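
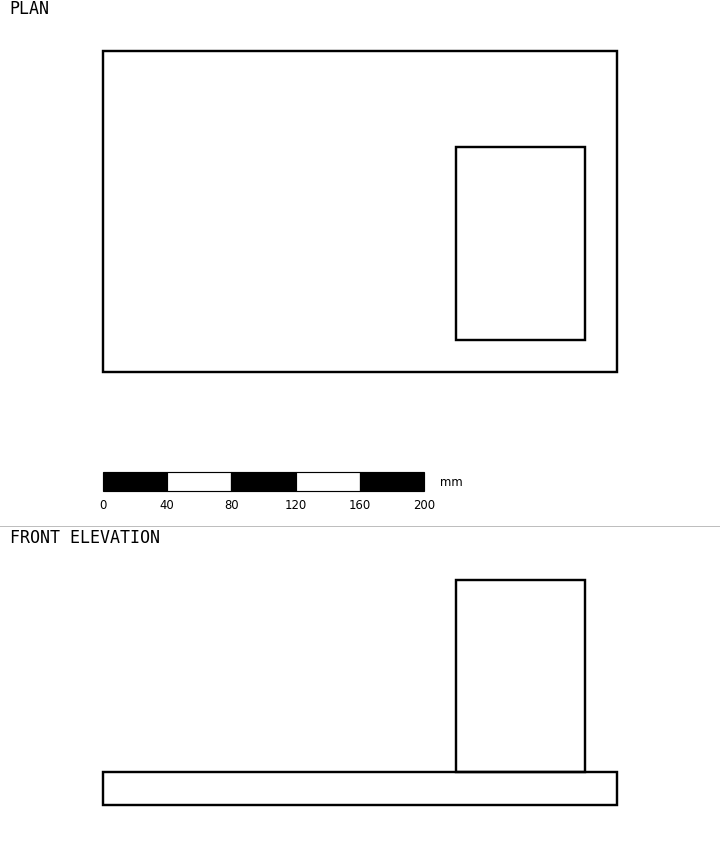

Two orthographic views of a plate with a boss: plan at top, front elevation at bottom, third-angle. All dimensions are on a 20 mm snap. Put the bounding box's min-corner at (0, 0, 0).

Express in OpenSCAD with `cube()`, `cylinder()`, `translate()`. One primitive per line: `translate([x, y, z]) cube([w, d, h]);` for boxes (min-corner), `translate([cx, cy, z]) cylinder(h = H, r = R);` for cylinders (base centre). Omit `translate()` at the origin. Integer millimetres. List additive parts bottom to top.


cube([320, 200, 20]);
translate([220, 20, 20]) cube([80, 120, 120]);


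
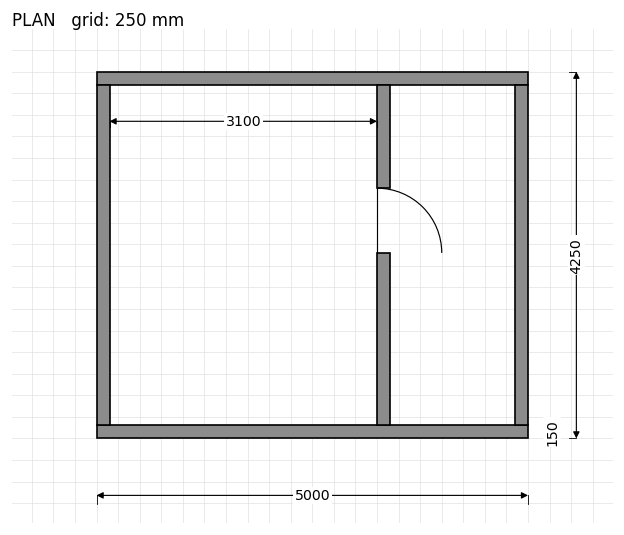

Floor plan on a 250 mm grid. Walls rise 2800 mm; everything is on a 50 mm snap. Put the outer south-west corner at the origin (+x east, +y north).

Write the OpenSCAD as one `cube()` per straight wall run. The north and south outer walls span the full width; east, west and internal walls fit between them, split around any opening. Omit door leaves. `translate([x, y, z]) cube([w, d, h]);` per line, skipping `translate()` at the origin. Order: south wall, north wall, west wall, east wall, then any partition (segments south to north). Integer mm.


cube([5000, 150, 2800]);
translate([0, 4100, 0]) cube([5000, 150, 2800]);
translate([0, 150, 0]) cube([150, 3950, 2800]);
translate([4850, 150, 0]) cube([150, 3950, 2800]);
translate([3250, 150, 0]) cube([150, 2000, 2800]);
translate([3250, 2900, 0]) cube([150, 1200, 2800]);


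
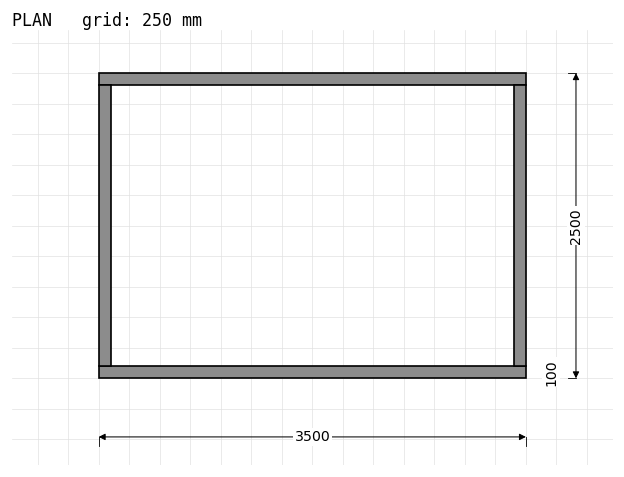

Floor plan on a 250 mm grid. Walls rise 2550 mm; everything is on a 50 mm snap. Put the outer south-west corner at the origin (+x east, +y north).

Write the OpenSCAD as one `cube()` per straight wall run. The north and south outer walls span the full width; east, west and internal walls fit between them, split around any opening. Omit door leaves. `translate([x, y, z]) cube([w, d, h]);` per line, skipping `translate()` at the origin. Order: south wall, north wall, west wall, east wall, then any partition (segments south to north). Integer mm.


cube([3500, 100, 2550]);
translate([0, 2400, 0]) cube([3500, 100, 2550]);
translate([0, 100, 0]) cube([100, 2300, 2550]);
translate([3400, 100, 0]) cube([100, 2300, 2550]);


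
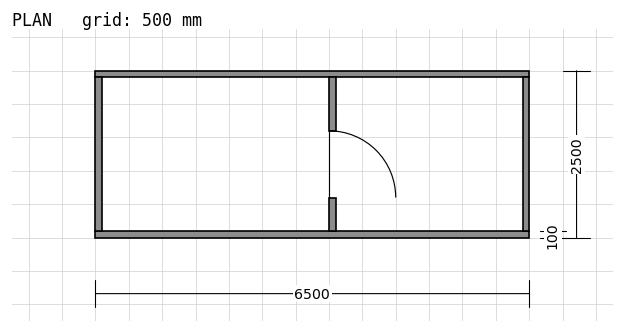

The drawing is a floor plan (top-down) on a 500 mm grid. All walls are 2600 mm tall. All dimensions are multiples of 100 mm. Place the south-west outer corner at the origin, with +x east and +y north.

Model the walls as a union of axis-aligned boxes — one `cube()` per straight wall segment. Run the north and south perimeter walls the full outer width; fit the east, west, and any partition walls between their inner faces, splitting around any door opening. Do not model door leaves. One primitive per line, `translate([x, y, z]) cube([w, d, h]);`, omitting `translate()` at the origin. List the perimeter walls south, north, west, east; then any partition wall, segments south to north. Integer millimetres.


cube([6500, 100, 2600]);
translate([0, 2400, 0]) cube([6500, 100, 2600]);
translate([0, 100, 0]) cube([100, 2300, 2600]);
translate([6400, 100, 0]) cube([100, 2300, 2600]);
translate([3500, 100, 0]) cube([100, 500, 2600]);
translate([3500, 1600, 0]) cube([100, 800, 2600]);


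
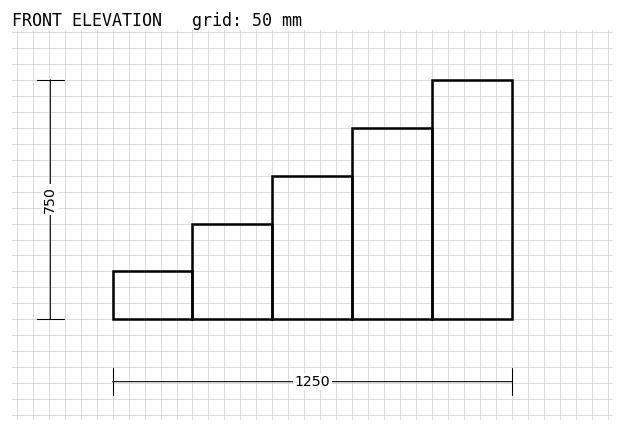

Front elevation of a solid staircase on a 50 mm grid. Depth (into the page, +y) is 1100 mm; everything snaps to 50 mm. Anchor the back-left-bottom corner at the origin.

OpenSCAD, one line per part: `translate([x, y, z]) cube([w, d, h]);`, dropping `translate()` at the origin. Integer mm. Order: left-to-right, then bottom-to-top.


cube([250, 1100, 150]);
translate([250, 0, 0]) cube([250, 1100, 300]);
translate([500, 0, 0]) cube([250, 1100, 450]);
translate([750, 0, 0]) cube([250, 1100, 600]);
translate([1000, 0, 0]) cube([250, 1100, 750]);


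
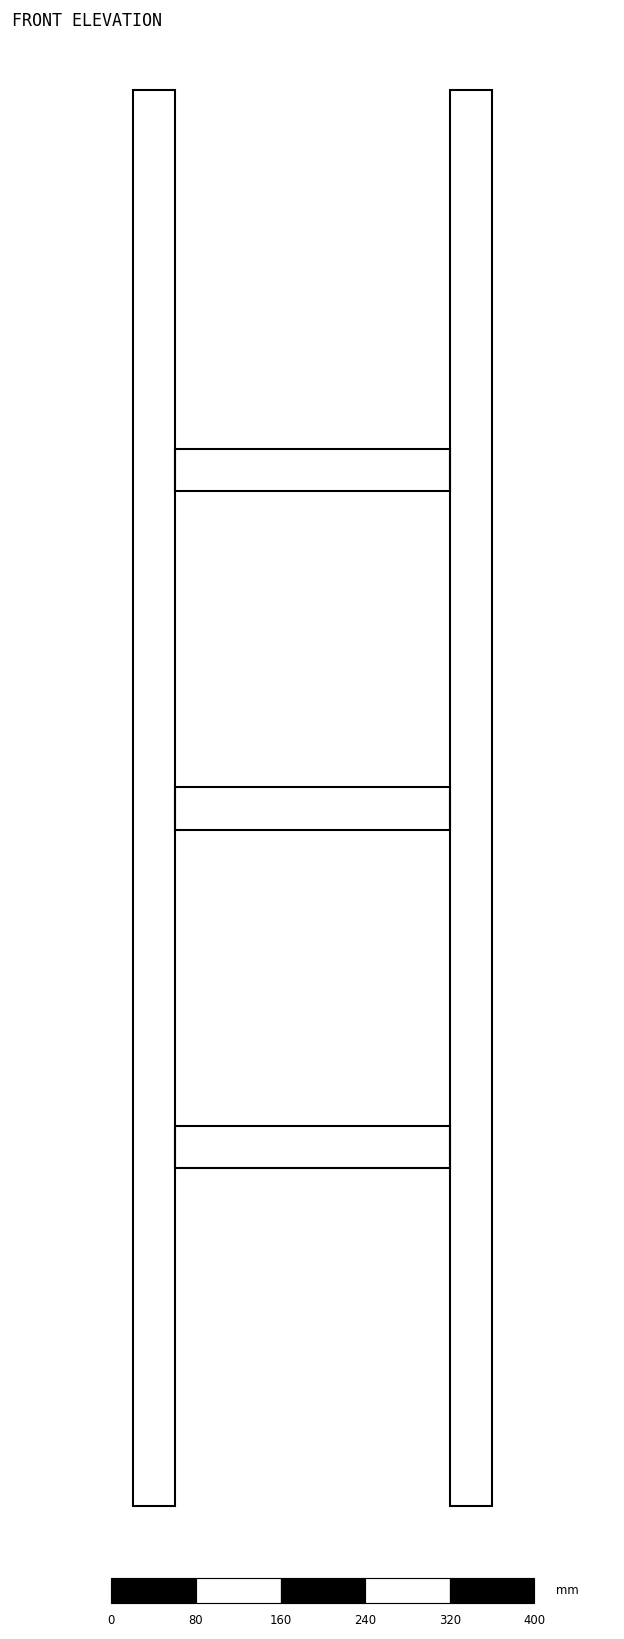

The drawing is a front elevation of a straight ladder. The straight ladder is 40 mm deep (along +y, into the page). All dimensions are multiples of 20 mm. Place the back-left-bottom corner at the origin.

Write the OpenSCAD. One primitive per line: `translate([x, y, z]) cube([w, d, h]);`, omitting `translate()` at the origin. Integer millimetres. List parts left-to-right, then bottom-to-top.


cube([40, 40, 1340]);
translate([40, 0, 320]) cube([260, 40, 40]);
translate([40, 0, 640]) cube([260, 40, 40]);
translate([40, 0, 960]) cube([260, 40, 40]);
translate([300, 0, 0]) cube([40, 40, 1340]);


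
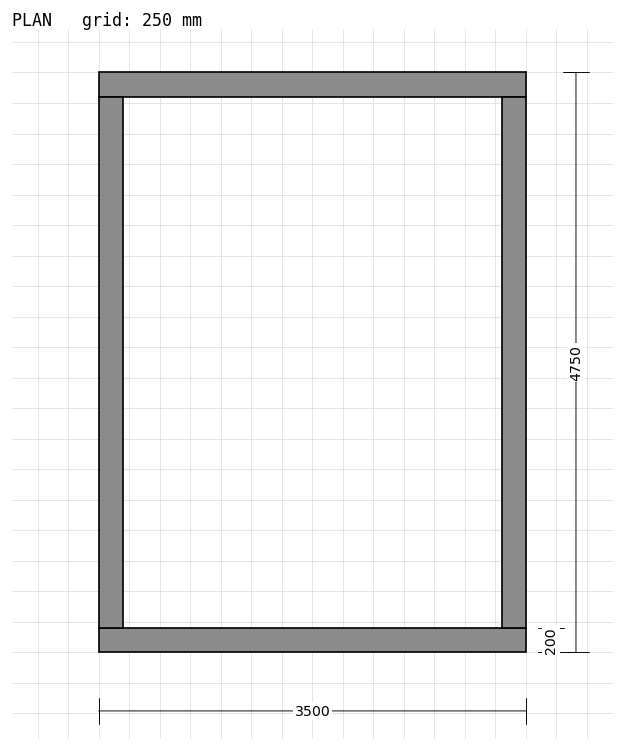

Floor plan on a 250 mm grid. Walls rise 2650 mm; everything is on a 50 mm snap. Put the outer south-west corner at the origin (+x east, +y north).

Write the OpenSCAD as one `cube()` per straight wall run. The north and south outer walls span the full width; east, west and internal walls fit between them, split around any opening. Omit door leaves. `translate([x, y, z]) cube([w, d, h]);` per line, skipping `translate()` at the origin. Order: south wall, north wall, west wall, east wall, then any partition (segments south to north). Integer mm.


cube([3500, 200, 2650]);
translate([0, 4550, 0]) cube([3500, 200, 2650]);
translate([0, 200, 0]) cube([200, 4350, 2650]);
translate([3300, 200, 0]) cube([200, 4350, 2650]);


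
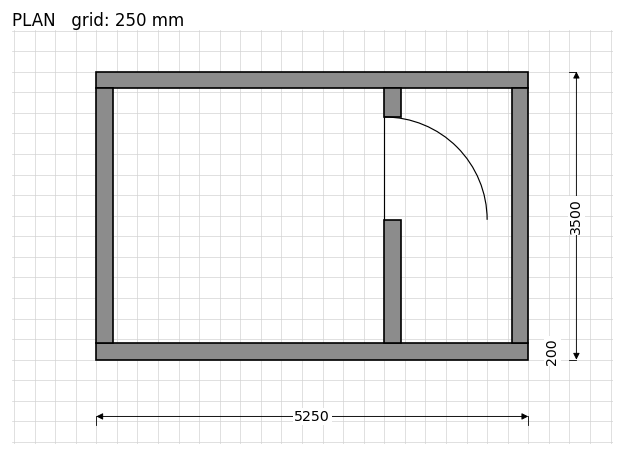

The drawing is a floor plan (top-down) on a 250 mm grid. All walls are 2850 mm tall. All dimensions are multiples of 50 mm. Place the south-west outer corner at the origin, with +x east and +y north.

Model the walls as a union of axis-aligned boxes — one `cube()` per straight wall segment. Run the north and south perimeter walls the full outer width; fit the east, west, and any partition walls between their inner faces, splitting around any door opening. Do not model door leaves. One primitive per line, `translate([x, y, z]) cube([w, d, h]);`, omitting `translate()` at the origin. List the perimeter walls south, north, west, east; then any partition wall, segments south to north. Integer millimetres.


cube([5250, 200, 2850]);
translate([0, 3300, 0]) cube([5250, 200, 2850]);
translate([0, 200, 0]) cube([200, 3100, 2850]);
translate([5050, 200, 0]) cube([200, 3100, 2850]);
translate([3500, 200, 0]) cube([200, 1500, 2850]);
translate([3500, 2950, 0]) cube([200, 350, 2850]);


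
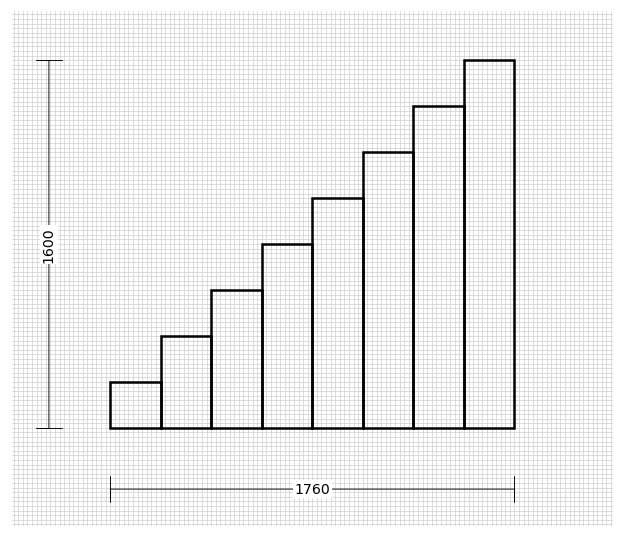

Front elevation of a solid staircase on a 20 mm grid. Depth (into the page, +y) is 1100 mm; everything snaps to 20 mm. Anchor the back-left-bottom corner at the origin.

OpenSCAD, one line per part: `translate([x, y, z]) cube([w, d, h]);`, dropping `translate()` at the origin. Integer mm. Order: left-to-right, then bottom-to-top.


cube([220, 1100, 200]);
translate([220, 0, 0]) cube([220, 1100, 400]);
translate([440, 0, 0]) cube([220, 1100, 600]);
translate([660, 0, 0]) cube([220, 1100, 800]);
translate([880, 0, 0]) cube([220, 1100, 1000]);
translate([1100, 0, 0]) cube([220, 1100, 1200]);
translate([1320, 0, 0]) cube([220, 1100, 1400]);
translate([1540, 0, 0]) cube([220, 1100, 1600]);


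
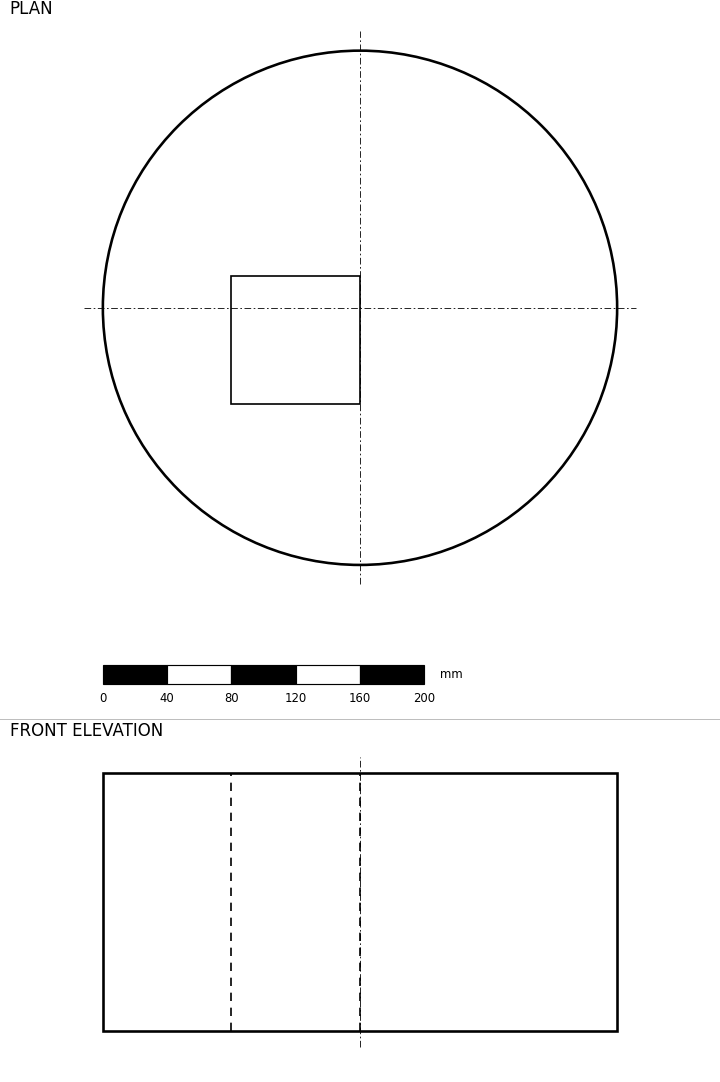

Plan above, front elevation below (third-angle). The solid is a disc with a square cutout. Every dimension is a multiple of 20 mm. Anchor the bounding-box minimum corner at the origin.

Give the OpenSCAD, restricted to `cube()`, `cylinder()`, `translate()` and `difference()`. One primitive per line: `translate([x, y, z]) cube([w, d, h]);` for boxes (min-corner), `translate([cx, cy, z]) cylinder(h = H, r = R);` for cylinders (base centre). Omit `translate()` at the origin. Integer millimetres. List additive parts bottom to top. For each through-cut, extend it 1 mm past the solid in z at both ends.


difference() {
  translate([160, 160, 0]) cylinder(h = 160, r = 160);
  translate([80, 100, -1]) cube([80, 80, 162]);
}


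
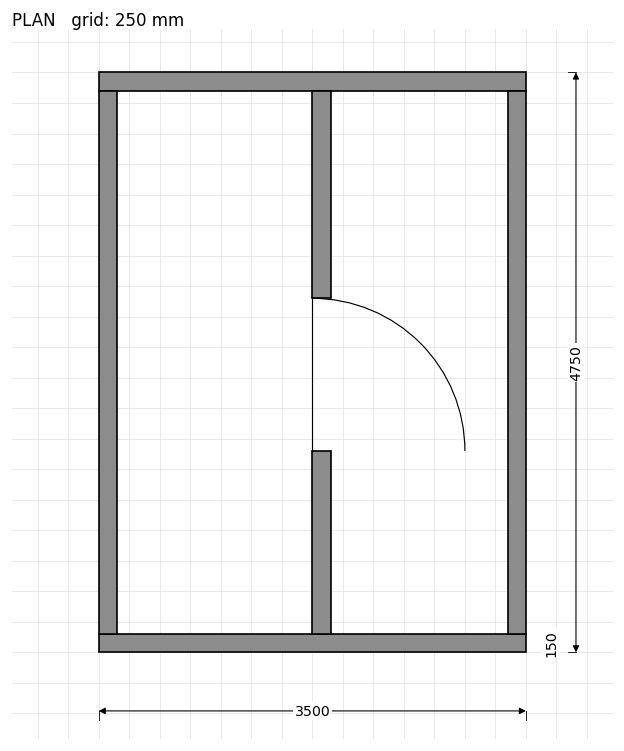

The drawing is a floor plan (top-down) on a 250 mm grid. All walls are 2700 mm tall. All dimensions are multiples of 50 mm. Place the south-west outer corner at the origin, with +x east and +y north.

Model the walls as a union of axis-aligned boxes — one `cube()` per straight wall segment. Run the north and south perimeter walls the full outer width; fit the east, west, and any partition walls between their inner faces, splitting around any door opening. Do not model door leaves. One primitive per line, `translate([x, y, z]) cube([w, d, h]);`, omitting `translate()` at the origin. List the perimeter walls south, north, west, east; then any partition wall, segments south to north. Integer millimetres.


cube([3500, 150, 2700]);
translate([0, 4600, 0]) cube([3500, 150, 2700]);
translate([0, 150, 0]) cube([150, 4450, 2700]);
translate([3350, 150, 0]) cube([150, 4450, 2700]);
translate([1750, 150, 0]) cube([150, 1500, 2700]);
translate([1750, 2900, 0]) cube([150, 1700, 2700]);


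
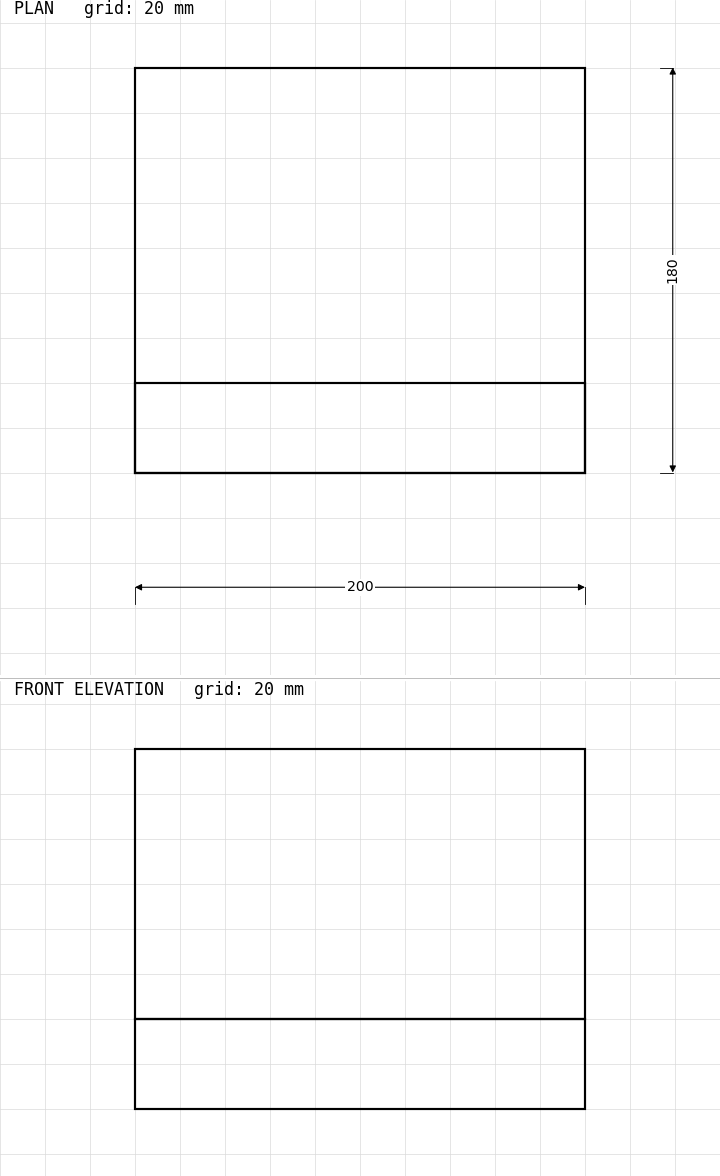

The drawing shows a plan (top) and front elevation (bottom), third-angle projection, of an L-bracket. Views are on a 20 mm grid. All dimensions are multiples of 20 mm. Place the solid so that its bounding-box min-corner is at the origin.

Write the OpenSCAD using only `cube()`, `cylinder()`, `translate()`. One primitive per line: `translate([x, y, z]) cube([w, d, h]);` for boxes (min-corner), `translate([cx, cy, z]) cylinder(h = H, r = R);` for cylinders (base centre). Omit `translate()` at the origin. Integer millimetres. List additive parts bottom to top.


cube([200, 180, 40]);
translate([0, 0, 40]) cube([200, 40, 120]);


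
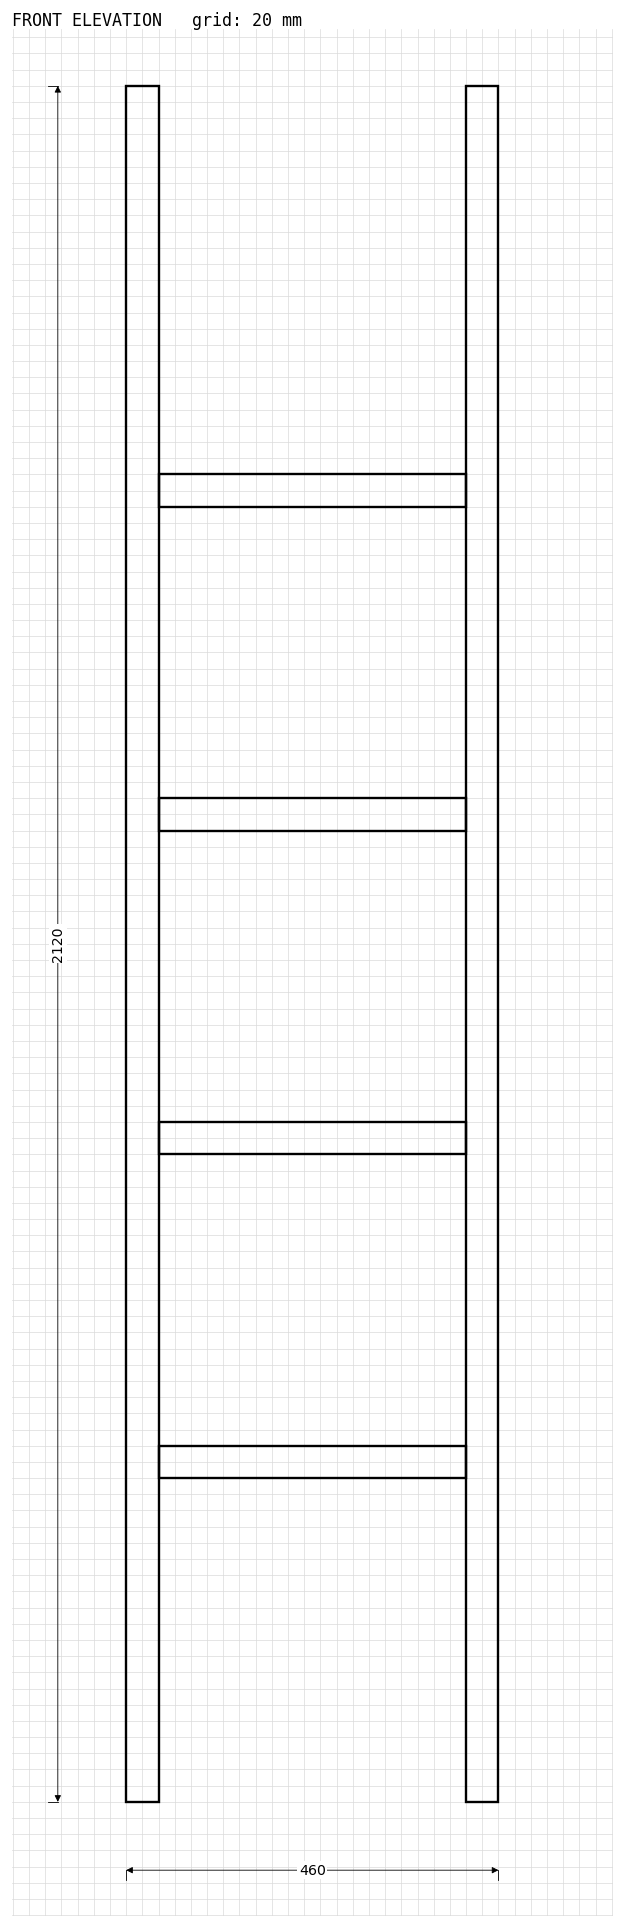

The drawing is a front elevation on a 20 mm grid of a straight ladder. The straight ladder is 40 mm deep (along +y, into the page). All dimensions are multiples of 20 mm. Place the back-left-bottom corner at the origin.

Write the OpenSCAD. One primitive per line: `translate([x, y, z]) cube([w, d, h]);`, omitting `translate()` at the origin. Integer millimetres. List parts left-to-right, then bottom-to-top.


cube([40, 40, 2120]);
translate([40, 0, 400]) cube([380, 40, 40]);
translate([40, 0, 800]) cube([380, 40, 40]);
translate([40, 0, 1200]) cube([380, 40, 40]);
translate([40, 0, 1600]) cube([380, 40, 40]);
translate([420, 0, 0]) cube([40, 40, 2120]);


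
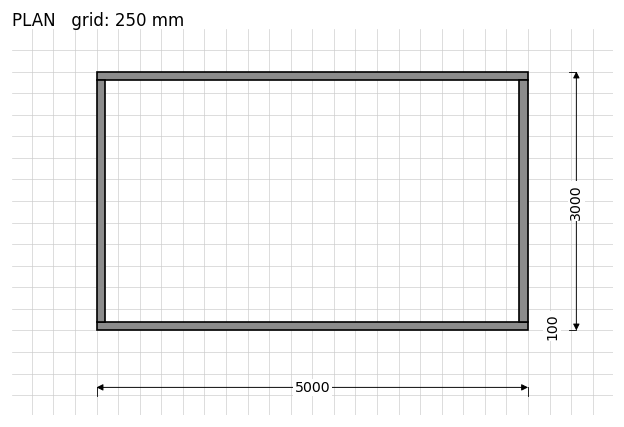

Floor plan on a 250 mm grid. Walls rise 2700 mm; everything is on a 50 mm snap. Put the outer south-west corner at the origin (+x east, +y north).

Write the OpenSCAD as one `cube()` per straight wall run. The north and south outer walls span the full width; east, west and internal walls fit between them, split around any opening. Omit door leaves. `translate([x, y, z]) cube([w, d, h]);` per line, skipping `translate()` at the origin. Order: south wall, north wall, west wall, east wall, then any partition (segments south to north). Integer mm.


cube([5000, 100, 2700]);
translate([0, 2900, 0]) cube([5000, 100, 2700]);
translate([0, 100, 0]) cube([100, 2800, 2700]);
translate([4900, 100, 0]) cube([100, 2800, 2700]);


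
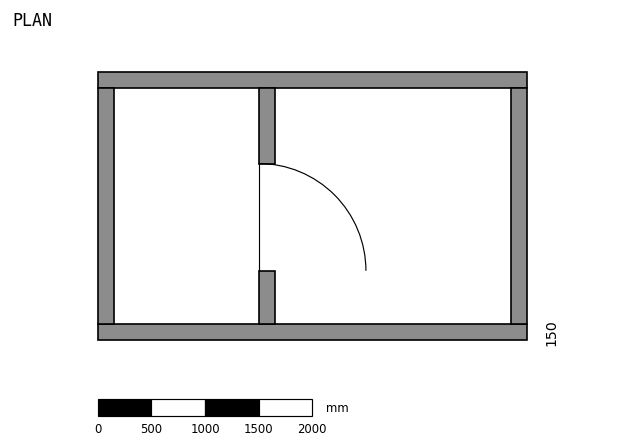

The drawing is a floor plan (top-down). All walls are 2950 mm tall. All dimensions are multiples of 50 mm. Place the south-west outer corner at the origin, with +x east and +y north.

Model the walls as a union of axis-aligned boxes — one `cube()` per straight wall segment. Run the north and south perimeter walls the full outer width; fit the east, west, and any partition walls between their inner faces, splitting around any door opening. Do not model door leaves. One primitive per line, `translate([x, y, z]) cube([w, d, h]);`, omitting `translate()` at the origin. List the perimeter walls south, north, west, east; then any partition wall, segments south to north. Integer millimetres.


cube([4000, 150, 2950]);
translate([0, 2350, 0]) cube([4000, 150, 2950]);
translate([0, 150, 0]) cube([150, 2200, 2950]);
translate([3850, 150, 0]) cube([150, 2200, 2950]);
translate([1500, 150, 0]) cube([150, 500, 2950]);
translate([1500, 1650, 0]) cube([150, 700, 2950]);


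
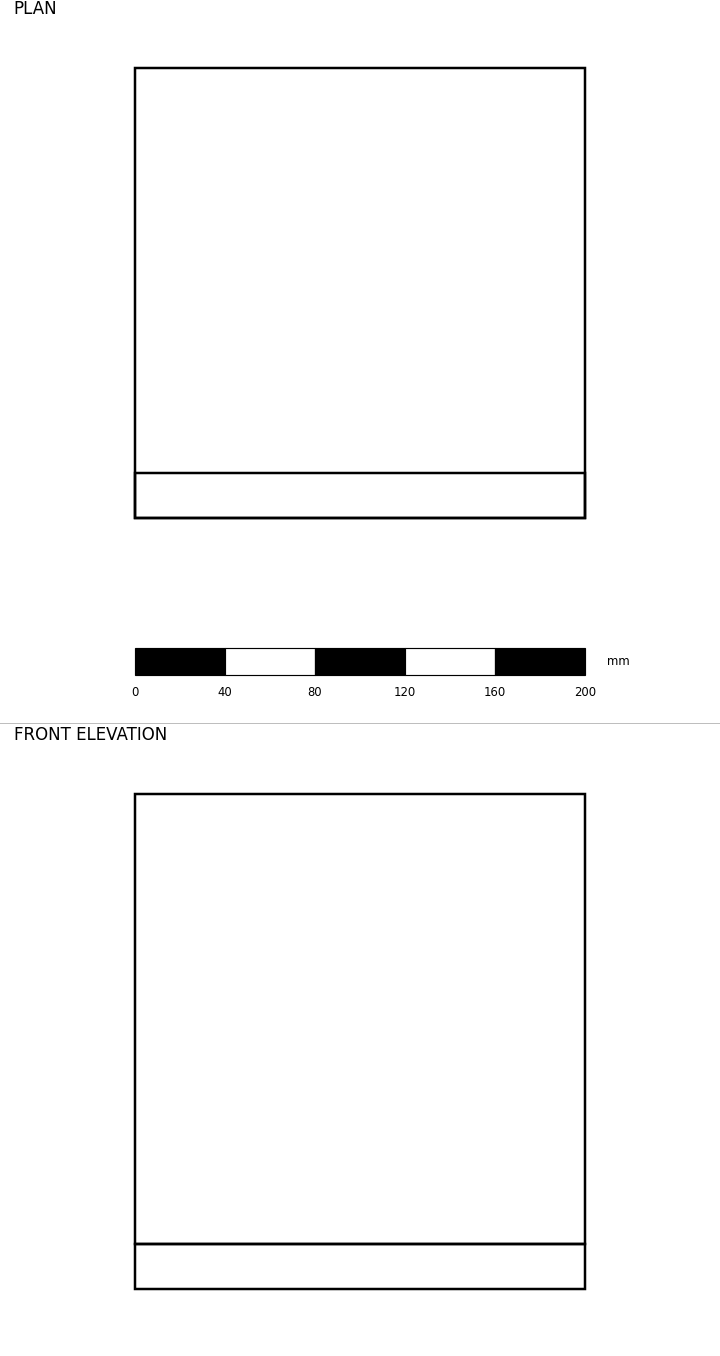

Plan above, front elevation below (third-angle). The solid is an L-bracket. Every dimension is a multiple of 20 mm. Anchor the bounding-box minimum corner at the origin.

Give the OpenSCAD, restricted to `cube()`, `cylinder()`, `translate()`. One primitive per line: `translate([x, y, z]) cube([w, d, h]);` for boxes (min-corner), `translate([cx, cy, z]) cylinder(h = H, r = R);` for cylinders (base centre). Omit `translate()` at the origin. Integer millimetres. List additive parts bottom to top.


cube([200, 200, 20]);
translate([0, 0, 20]) cube([200, 20, 200]);


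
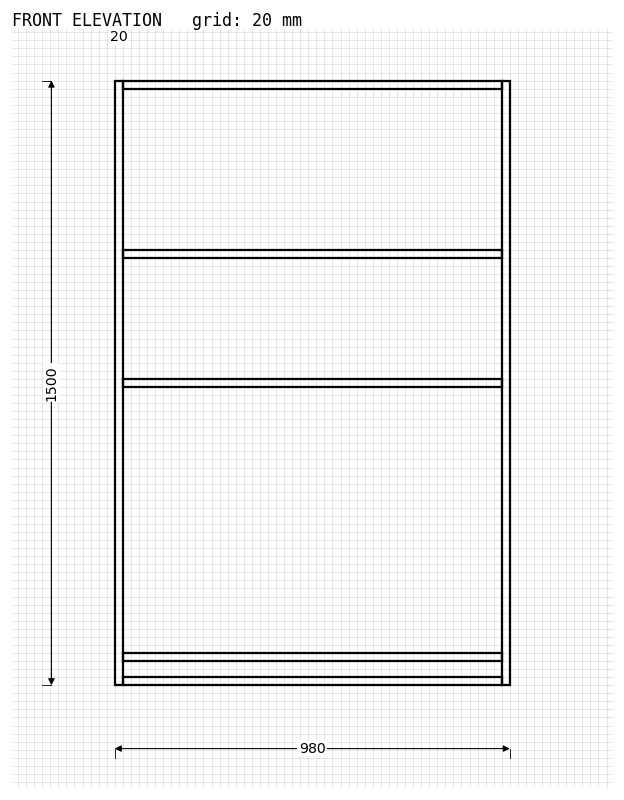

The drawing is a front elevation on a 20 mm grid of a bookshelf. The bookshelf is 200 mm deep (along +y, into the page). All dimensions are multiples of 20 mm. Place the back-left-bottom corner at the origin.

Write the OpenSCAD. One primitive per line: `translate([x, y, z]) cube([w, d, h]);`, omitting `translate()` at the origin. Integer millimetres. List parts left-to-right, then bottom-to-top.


cube([20, 200, 1500]);
translate([20, 0, 0]) cube([940, 200, 20]);
translate([20, 0, 60]) cube([940, 200, 20]);
translate([20, 0, 740]) cube([940, 200, 20]);
translate([20, 0, 1060]) cube([940, 200, 20]);
translate([20, 0, 1480]) cube([940, 200, 20]);
translate([960, 0, 0]) cube([20, 200, 1500]);


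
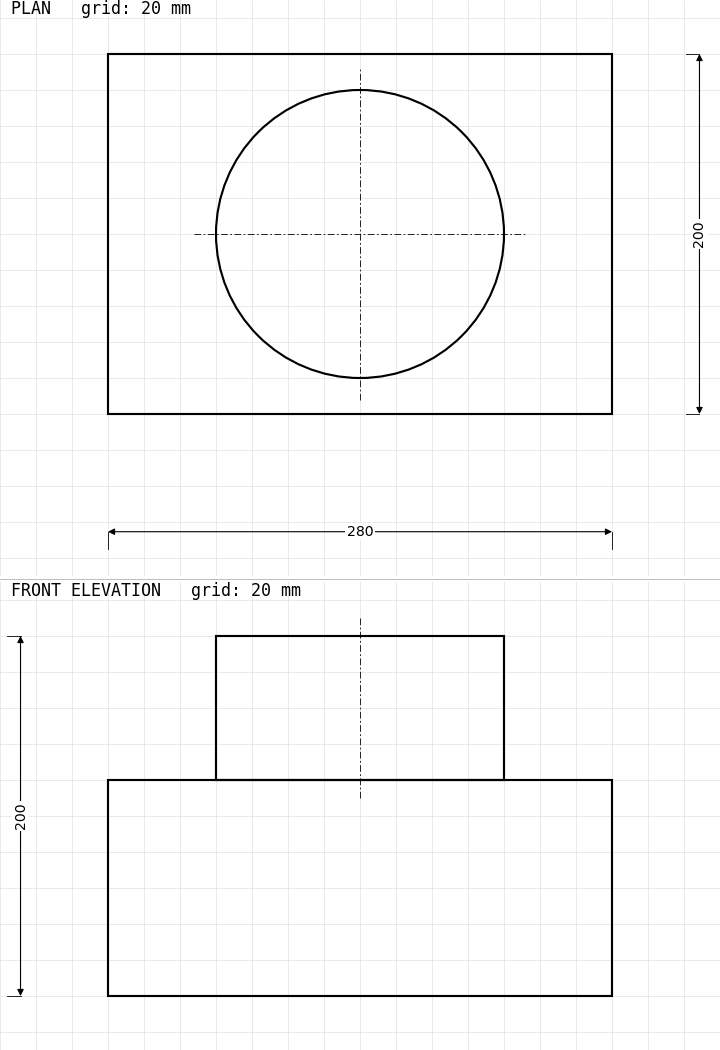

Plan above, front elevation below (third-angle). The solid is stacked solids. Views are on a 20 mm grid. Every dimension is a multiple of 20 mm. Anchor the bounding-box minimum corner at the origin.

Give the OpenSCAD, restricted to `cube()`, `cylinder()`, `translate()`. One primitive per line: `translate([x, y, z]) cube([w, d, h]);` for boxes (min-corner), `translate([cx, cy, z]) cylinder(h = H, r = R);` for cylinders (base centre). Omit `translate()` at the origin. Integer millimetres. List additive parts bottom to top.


cube([280, 200, 120]);
translate([140, 100, 120]) cylinder(h = 80, r = 80);


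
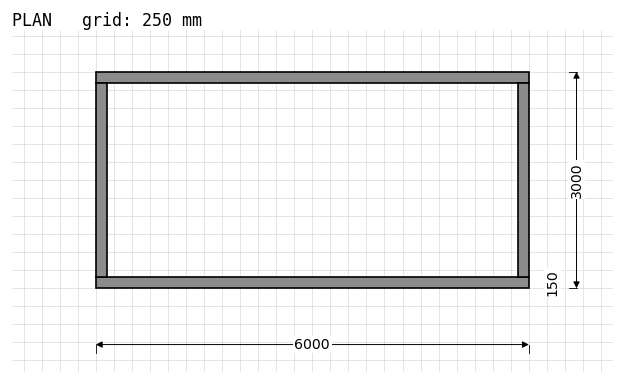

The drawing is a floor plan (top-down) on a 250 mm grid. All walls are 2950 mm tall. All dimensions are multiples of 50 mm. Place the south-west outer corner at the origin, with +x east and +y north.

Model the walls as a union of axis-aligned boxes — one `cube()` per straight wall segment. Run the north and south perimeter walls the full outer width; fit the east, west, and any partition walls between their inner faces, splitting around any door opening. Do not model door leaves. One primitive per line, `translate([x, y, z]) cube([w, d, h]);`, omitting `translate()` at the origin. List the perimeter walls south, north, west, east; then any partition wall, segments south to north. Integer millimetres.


cube([6000, 150, 2950]);
translate([0, 2850, 0]) cube([6000, 150, 2950]);
translate([0, 150, 0]) cube([150, 2700, 2950]);
translate([5850, 150, 0]) cube([150, 2700, 2950]);


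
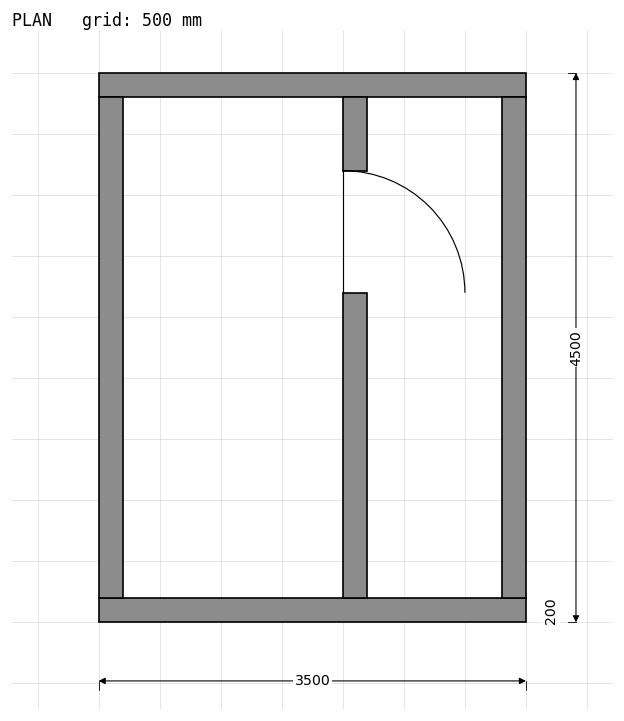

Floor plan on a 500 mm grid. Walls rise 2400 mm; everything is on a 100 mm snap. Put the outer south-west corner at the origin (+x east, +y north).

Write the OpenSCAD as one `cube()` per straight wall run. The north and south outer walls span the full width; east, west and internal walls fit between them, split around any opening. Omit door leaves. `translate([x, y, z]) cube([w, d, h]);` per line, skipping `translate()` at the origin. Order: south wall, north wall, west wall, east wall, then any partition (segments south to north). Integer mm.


cube([3500, 200, 2400]);
translate([0, 4300, 0]) cube([3500, 200, 2400]);
translate([0, 200, 0]) cube([200, 4100, 2400]);
translate([3300, 200, 0]) cube([200, 4100, 2400]);
translate([2000, 200, 0]) cube([200, 2500, 2400]);
translate([2000, 3700, 0]) cube([200, 600, 2400]);


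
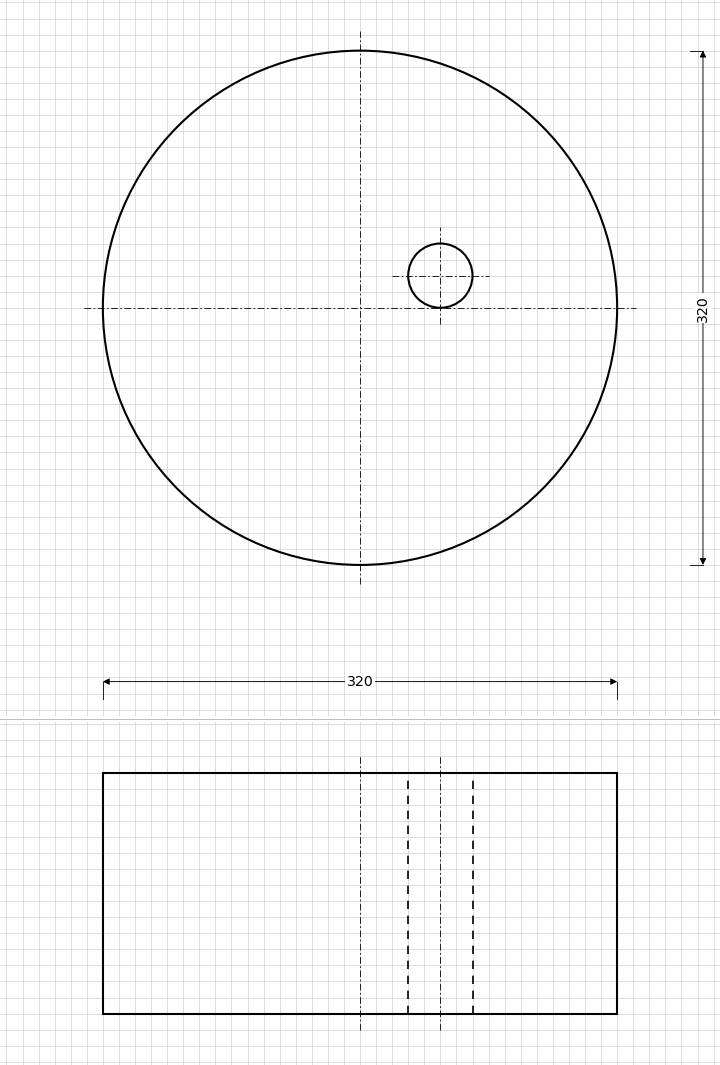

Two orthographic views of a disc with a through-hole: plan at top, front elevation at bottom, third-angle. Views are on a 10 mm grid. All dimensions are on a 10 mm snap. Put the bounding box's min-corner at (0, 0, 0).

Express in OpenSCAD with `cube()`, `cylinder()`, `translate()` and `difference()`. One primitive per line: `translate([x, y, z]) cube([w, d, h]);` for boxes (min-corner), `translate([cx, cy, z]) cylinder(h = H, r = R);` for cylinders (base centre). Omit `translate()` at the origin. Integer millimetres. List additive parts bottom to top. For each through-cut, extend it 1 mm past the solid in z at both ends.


difference() {
  translate([160, 160, 0]) cylinder(h = 150, r = 160);
  translate([210, 180, -1]) cylinder(h = 152, r = 20);
}


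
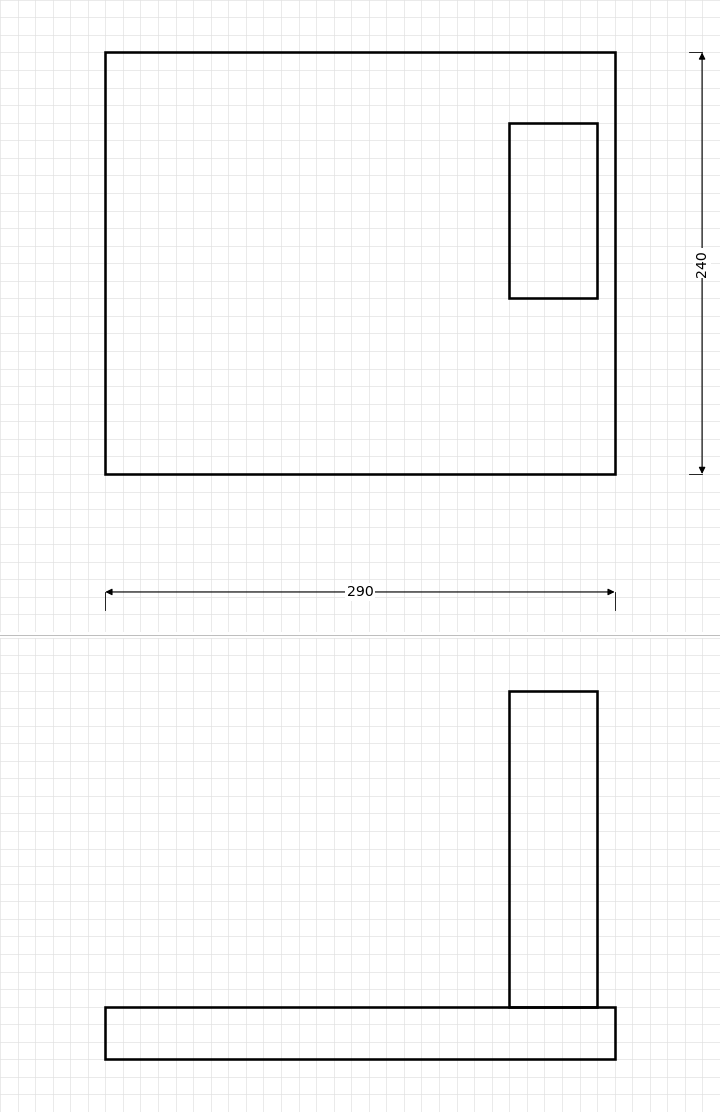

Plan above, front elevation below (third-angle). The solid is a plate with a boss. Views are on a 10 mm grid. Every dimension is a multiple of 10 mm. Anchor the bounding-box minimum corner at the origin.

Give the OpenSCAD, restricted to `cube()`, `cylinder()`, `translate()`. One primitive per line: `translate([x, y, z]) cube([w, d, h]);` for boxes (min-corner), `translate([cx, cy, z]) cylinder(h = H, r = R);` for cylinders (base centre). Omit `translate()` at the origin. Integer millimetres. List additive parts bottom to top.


cube([290, 240, 30]);
translate([230, 100, 30]) cube([50, 100, 180]);


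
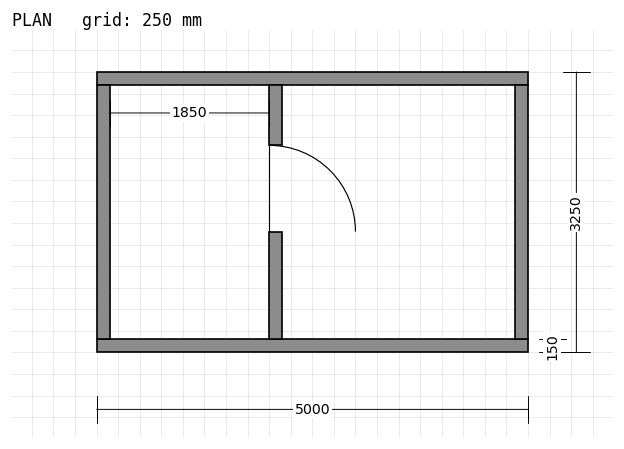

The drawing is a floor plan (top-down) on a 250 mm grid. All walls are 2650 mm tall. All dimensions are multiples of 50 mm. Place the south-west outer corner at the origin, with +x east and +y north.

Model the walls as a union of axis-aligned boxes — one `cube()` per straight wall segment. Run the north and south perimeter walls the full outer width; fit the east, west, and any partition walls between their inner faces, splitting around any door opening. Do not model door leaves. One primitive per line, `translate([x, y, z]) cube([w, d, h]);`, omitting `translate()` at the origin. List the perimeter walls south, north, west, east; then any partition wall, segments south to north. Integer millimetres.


cube([5000, 150, 2650]);
translate([0, 3100, 0]) cube([5000, 150, 2650]);
translate([0, 150, 0]) cube([150, 2950, 2650]);
translate([4850, 150, 0]) cube([150, 2950, 2650]);
translate([2000, 150, 0]) cube([150, 1250, 2650]);
translate([2000, 2400, 0]) cube([150, 700, 2650]);


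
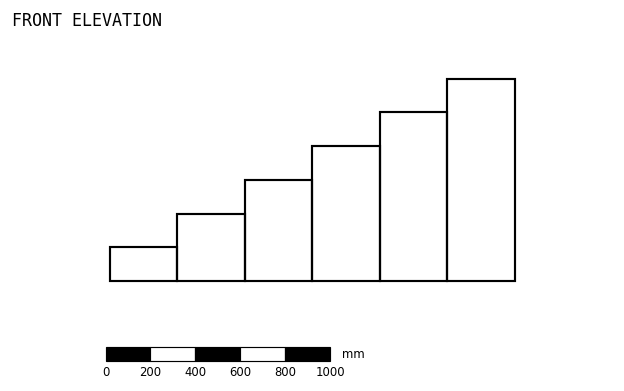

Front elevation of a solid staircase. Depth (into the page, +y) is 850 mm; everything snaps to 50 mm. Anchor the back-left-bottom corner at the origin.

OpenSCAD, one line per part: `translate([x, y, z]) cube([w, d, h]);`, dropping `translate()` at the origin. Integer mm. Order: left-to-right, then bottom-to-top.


cube([300, 850, 150]);
translate([300, 0, 0]) cube([300, 850, 300]);
translate([600, 0, 0]) cube([300, 850, 450]);
translate([900, 0, 0]) cube([300, 850, 600]);
translate([1200, 0, 0]) cube([300, 850, 750]);
translate([1500, 0, 0]) cube([300, 850, 900]);


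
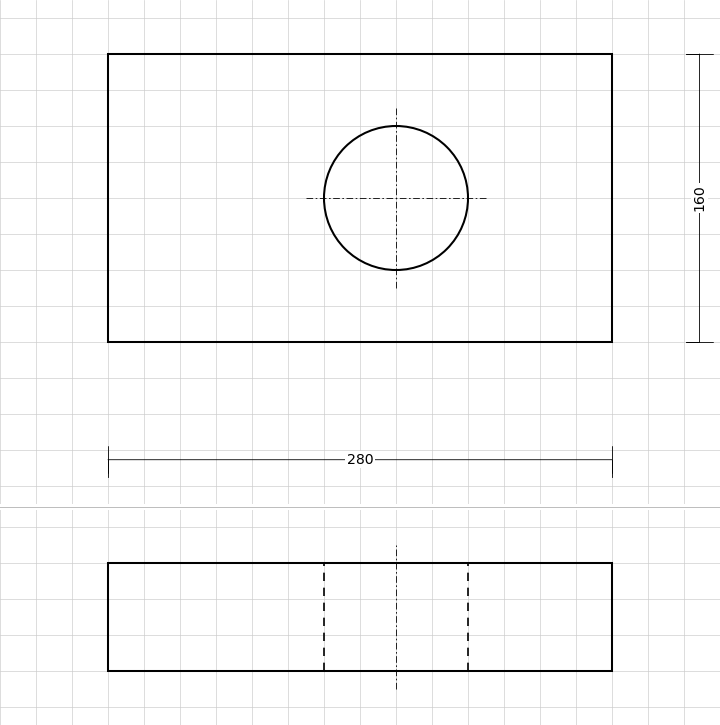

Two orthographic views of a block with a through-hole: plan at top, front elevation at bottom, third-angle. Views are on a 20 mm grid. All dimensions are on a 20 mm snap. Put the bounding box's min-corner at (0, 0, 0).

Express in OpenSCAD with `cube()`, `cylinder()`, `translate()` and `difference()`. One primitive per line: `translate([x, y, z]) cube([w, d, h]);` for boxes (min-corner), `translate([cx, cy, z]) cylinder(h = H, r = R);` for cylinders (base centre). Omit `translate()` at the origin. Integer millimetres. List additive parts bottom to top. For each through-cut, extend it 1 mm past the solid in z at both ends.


difference() {
  cube([280, 160, 60]);
  translate([160, 80, -1]) cylinder(h = 62, r = 40);
}


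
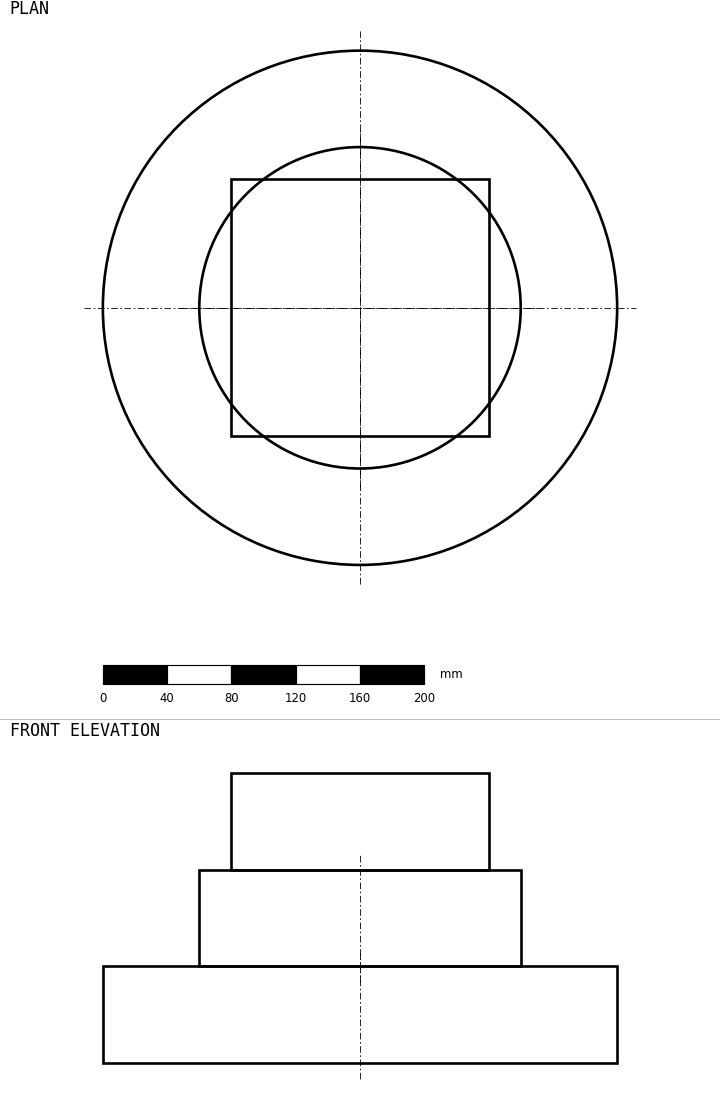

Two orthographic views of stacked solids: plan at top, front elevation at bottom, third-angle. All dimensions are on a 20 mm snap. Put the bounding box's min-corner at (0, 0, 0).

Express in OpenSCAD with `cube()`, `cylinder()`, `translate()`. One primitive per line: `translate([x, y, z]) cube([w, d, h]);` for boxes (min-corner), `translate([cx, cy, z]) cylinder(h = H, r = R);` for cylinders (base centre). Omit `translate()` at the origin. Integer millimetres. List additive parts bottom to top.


translate([160, 160, 0]) cylinder(h = 60, r = 160);
translate([160, 160, 60]) cylinder(h = 60, r = 100);
translate([80, 80, 120]) cube([160, 160, 60]);


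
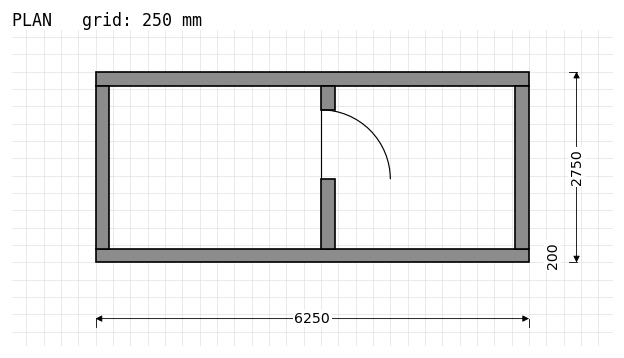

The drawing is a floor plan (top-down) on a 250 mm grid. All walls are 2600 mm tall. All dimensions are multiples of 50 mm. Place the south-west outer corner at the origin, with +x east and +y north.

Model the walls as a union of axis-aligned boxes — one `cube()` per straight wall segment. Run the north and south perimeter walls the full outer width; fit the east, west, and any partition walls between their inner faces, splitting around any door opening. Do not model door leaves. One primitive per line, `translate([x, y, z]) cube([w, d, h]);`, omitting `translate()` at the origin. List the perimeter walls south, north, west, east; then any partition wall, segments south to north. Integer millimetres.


cube([6250, 200, 2600]);
translate([0, 2550, 0]) cube([6250, 200, 2600]);
translate([0, 200, 0]) cube([200, 2350, 2600]);
translate([6050, 200, 0]) cube([200, 2350, 2600]);
translate([3250, 200, 0]) cube([200, 1000, 2600]);
translate([3250, 2200, 0]) cube([200, 350, 2600]);


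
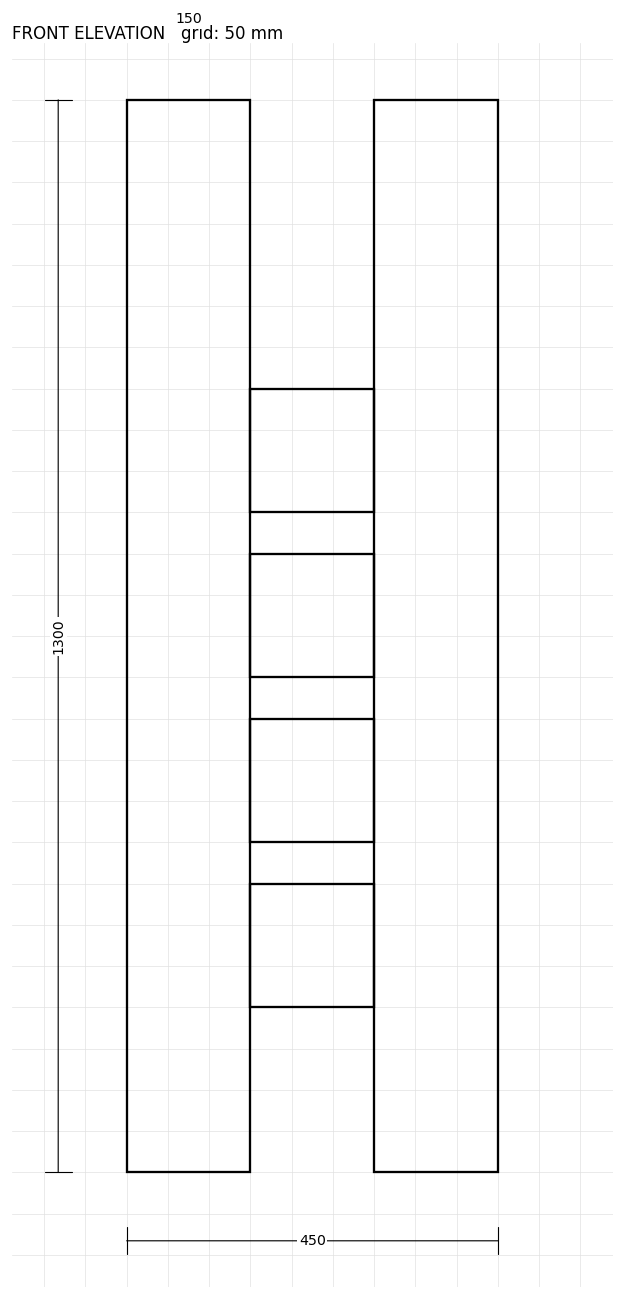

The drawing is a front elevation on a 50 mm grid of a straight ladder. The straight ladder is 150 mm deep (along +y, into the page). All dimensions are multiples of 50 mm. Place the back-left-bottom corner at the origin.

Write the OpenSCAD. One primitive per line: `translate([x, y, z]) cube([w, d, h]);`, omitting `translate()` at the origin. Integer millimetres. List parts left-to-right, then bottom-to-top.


cube([150, 150, 1300]);
translate([150, 0, 200]) cube([150, 150, 150]);
translate([150, 0, 400]) cube([150, 150, 150]);
translate([150, 0, 600]) cube([150, 150, 150]);
translate([150, 0, 800]) cube([150, 150, 150]);
translate([300, 0, 0]) cube([150, 150, 1300]);


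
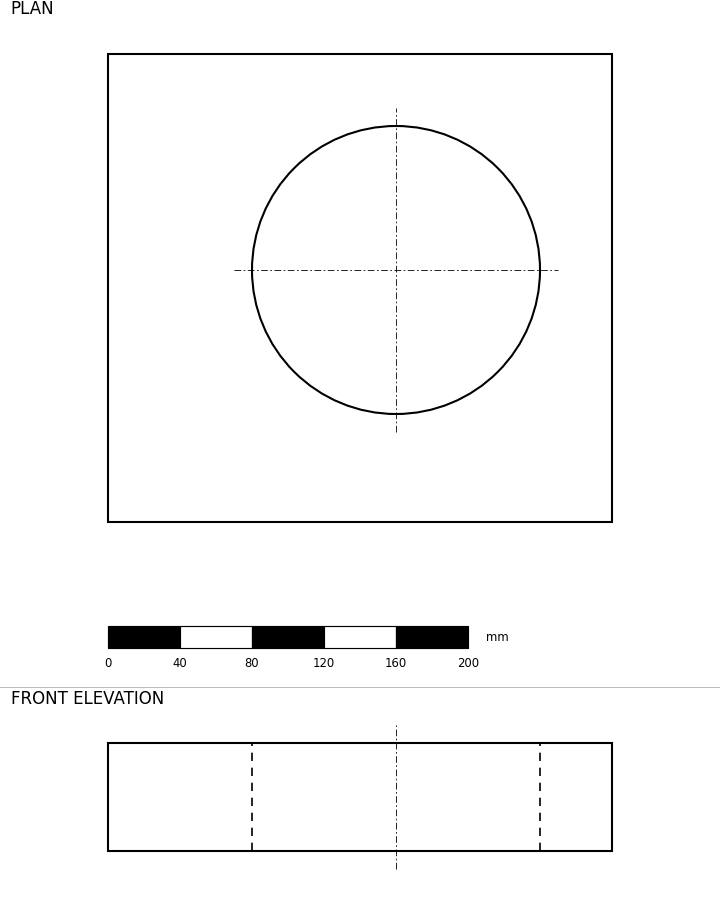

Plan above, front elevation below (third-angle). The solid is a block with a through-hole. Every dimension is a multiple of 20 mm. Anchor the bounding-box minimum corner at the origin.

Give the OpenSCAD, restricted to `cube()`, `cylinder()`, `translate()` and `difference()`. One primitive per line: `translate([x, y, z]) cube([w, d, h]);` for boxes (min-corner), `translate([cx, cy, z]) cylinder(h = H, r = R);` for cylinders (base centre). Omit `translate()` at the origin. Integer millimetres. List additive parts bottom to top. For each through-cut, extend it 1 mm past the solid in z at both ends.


difference() {
  cube([280, 260, 60]);
  translate([160, 140, -1]) cylinder(h = 62, r = 80);
}


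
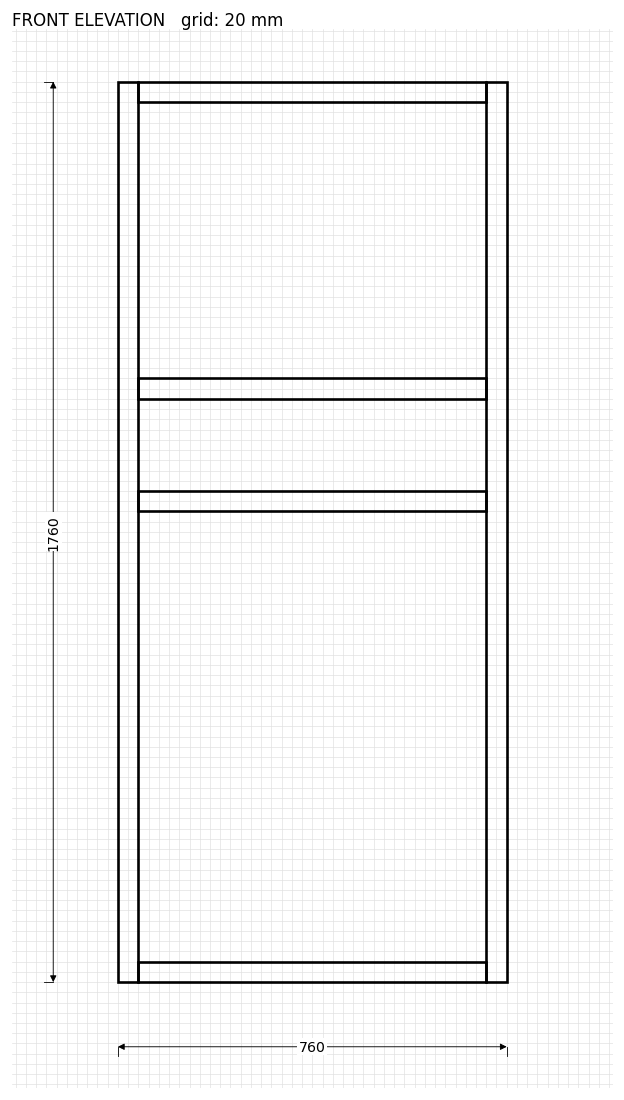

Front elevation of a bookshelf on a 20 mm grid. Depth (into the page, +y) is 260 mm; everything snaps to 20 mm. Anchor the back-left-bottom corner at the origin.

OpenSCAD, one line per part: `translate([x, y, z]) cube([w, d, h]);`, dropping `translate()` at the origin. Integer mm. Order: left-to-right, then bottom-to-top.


cube([40, 260, 1760]);
translate([40, 0, 0]) cube([680, 260, 40]);
translate([40, 0, 920]) cube([680, 260, 40]);
translate([40, 0, 1140]) cube([680, 260, 40]);
translate([40, 0, 1720]) cube([680, 260, 40]);
translate([720, 0, 0]) cube([40, 260, 1760]);


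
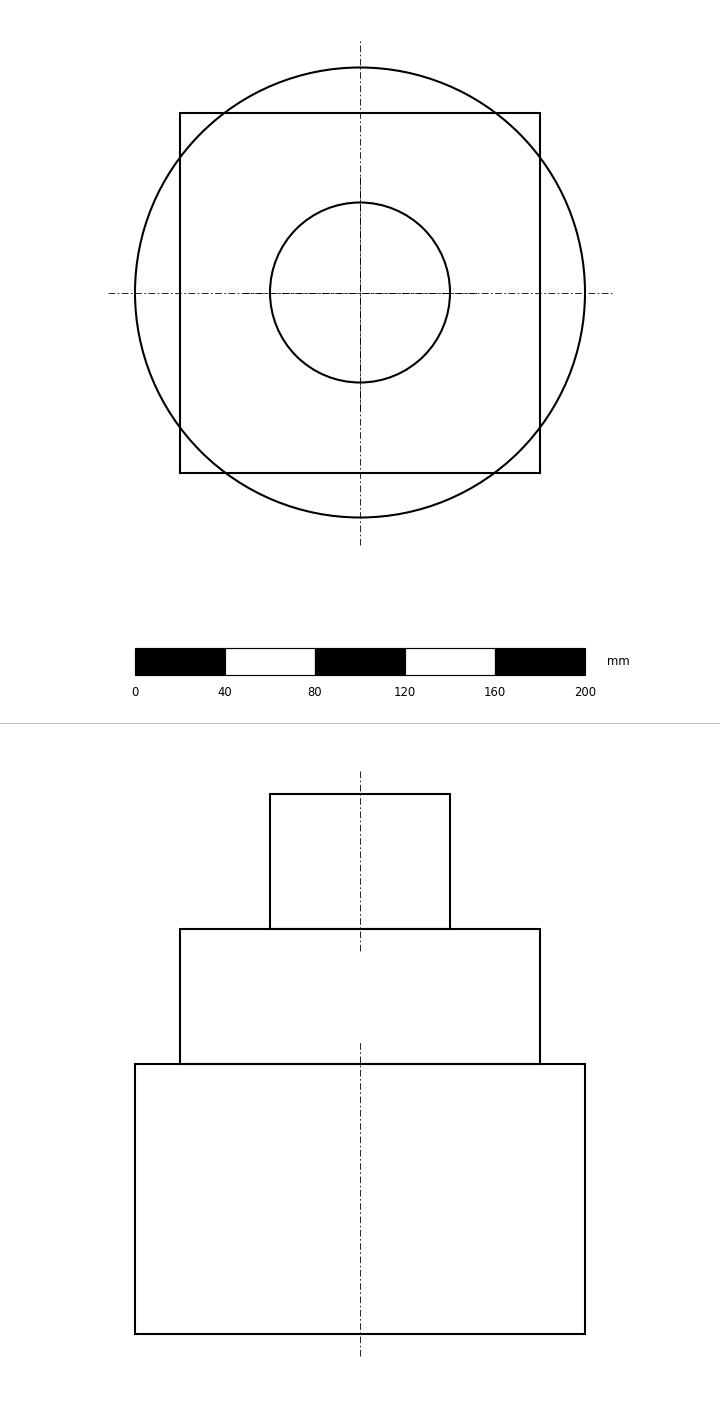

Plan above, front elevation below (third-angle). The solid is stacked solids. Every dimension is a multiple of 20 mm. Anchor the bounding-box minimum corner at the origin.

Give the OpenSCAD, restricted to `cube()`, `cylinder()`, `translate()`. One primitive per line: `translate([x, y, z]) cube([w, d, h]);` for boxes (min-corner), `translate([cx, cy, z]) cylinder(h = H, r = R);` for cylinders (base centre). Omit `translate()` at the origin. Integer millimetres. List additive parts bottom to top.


translate([100, 100, 0]) cylinder(h = 120, r = 100);
translate([20, 20, 120]) cube([160, 160, 60]);
translate([100, 100, 180]) cylinder(h = 60, r = 40);


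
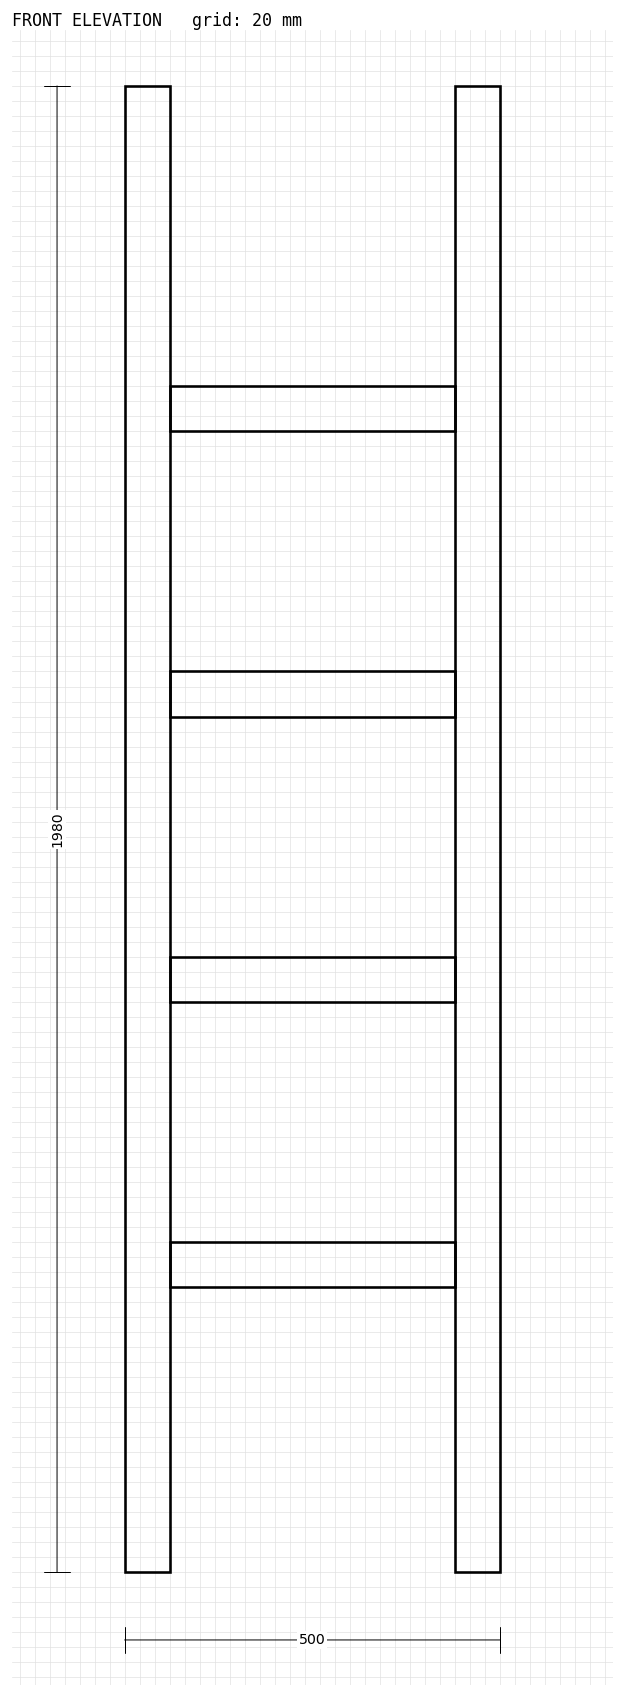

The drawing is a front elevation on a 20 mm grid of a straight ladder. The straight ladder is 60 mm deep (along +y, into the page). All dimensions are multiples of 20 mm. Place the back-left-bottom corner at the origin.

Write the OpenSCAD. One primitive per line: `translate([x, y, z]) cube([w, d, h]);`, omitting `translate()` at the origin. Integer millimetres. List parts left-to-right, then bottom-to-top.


cube([60, 60, 1980]);
translate([60, 0, 380]) cube([380, 60, 60]);
translate([60, 0, 760]) cube([380, 60, 60]);
translate([60, 0, 1140]) cube([380, 60, 60]);
translate([60, 0, 1520]) cube([380, 60, 60]);
translate([440, 0, 0]) cube([60, 60, 1980]);


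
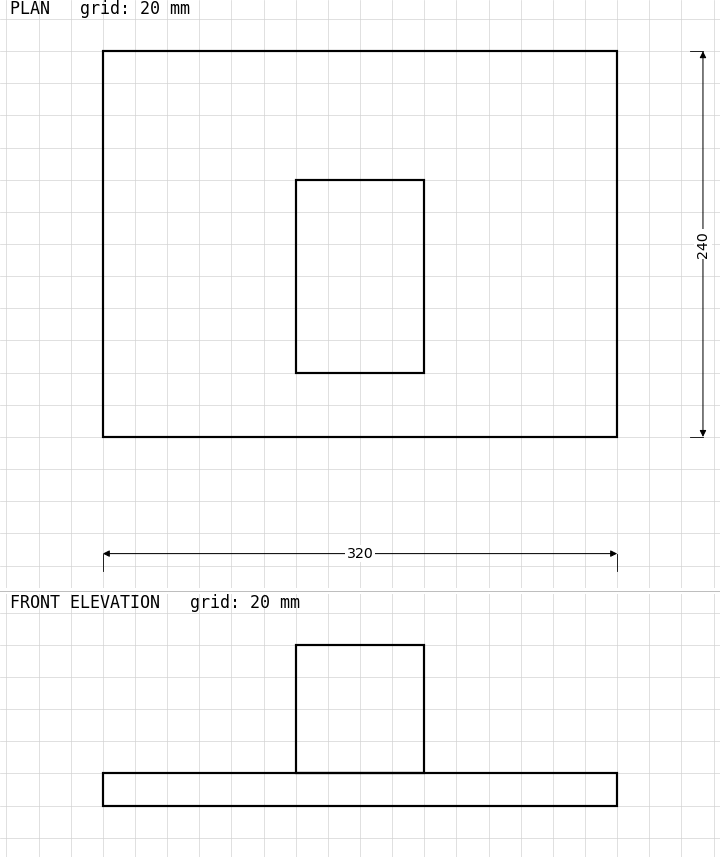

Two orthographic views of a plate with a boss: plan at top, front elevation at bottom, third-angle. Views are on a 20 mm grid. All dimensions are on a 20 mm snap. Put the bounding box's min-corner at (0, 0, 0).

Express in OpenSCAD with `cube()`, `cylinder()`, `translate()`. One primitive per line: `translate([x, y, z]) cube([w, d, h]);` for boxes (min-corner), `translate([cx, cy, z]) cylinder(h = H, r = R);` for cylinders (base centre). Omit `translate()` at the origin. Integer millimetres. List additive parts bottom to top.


cube([320, 240, 20]);
translate([120, 40, 20]) cube([80, 120, 80]);


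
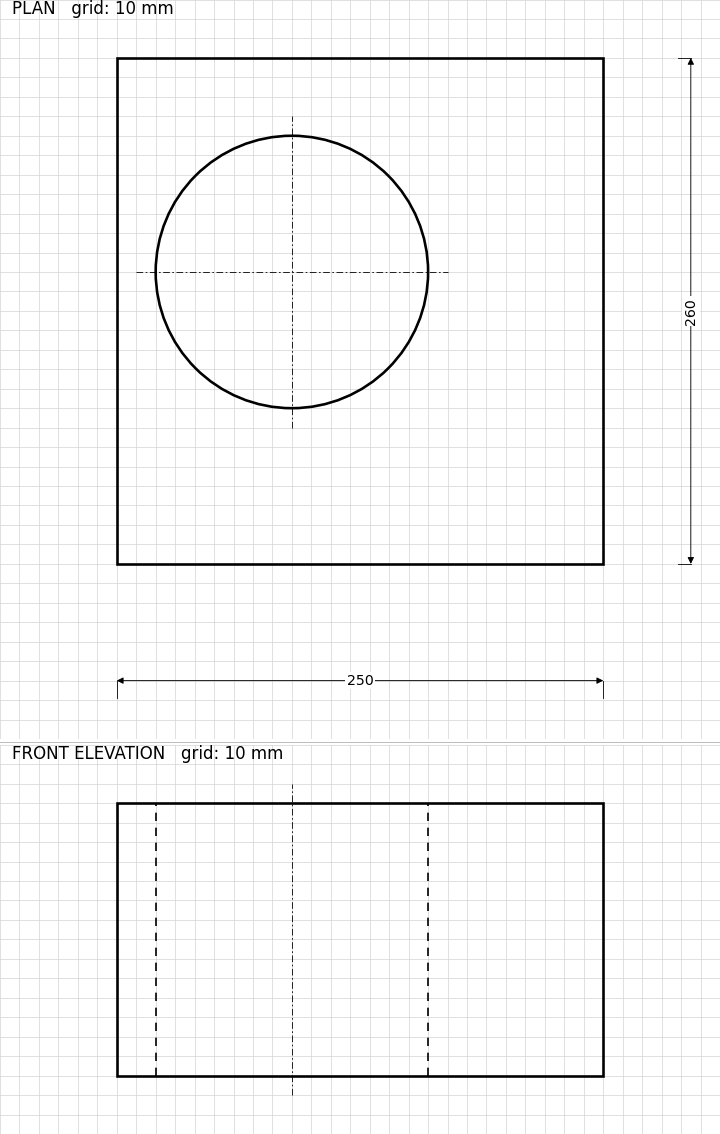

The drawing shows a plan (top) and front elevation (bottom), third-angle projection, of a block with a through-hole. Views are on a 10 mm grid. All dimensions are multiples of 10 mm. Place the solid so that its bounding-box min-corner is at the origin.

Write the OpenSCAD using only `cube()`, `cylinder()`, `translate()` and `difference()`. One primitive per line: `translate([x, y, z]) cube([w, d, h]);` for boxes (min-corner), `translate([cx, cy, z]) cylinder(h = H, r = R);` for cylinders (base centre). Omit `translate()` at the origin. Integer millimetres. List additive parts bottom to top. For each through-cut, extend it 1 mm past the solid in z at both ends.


difference() {
  cube([250, 260, 140]);
  translate([90, 150, -1]) cylinder(h = 142, r = 70);
}


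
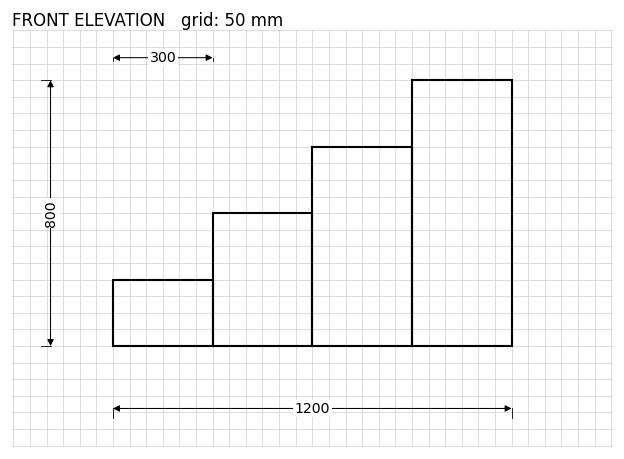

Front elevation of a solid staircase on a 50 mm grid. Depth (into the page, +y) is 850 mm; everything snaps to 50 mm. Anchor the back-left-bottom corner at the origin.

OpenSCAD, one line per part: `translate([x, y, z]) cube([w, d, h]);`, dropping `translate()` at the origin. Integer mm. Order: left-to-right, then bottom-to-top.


cube([300, 850, 200]);
translate([300, 0, 0]) cube([300, 850, 400]);
translate([600, 0, 0]) cube([300, 850, 600]);
translate([900, 0, 0]) cube([300, 850, 800]);


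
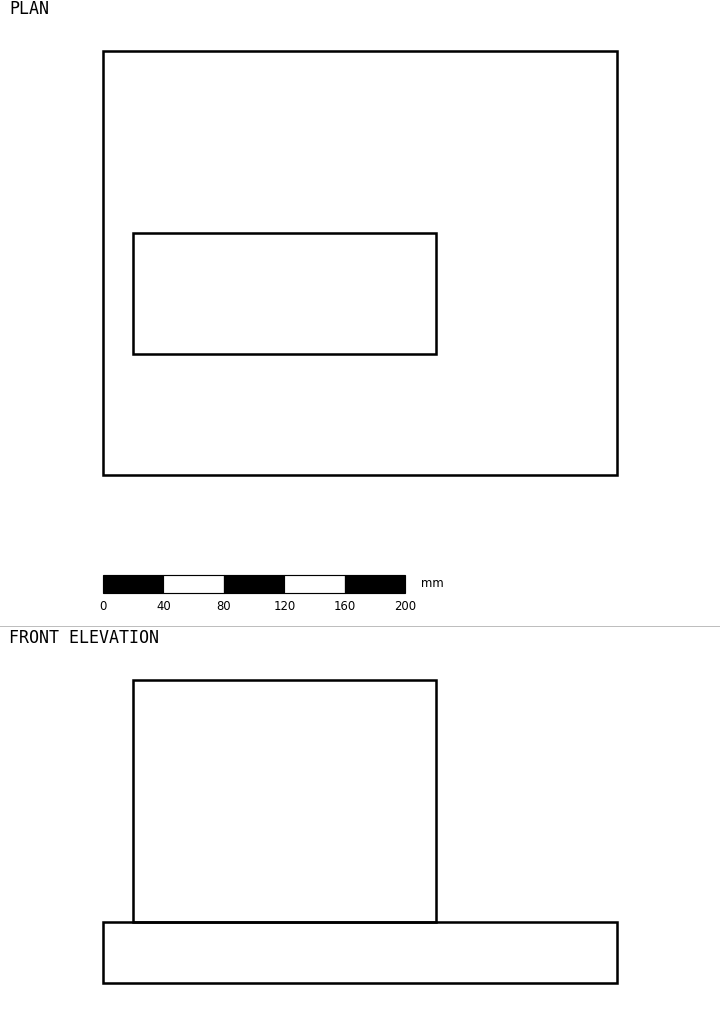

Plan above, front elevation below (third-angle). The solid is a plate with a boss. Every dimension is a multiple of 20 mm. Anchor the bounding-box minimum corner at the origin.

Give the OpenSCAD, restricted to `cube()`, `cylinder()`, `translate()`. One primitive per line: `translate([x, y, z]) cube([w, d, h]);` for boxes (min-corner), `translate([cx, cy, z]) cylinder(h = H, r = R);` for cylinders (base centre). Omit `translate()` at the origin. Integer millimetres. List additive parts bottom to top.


cube([340, 280, 40]);
translate([20, 80, 40]) cube([200, 80, 160]);


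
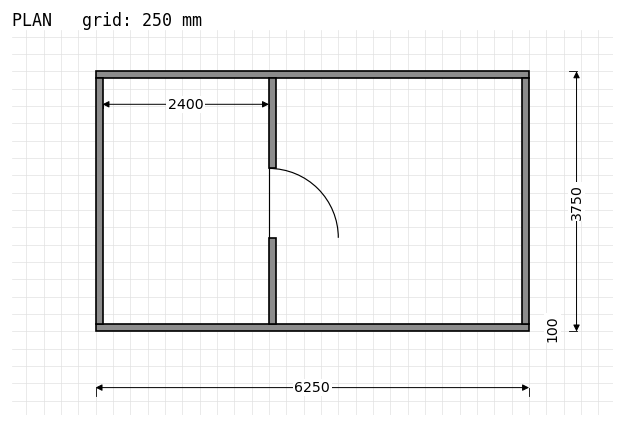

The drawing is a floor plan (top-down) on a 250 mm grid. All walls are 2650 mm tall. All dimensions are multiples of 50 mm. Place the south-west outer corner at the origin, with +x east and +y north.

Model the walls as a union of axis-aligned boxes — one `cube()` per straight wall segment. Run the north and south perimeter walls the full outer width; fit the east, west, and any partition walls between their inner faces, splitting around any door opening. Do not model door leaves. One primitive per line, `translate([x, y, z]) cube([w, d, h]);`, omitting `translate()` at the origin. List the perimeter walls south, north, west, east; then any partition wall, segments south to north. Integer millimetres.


cube([6250, 100, 2650]);
translate([0, 3650, 0]) cube([6250, 100, 2650]);
translate([0, 100, 0]) cube([100, 3550, 2650]);
translate([6150, 100, 0]) cube([100, 3550, 2650]);
translate([2500, 100, 0]) cube([100, 1250, 2650]);
translate([2500, 2350, 0]) cube([100, 1300, 2650]);
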